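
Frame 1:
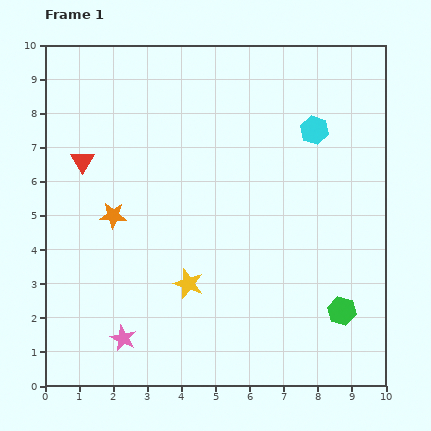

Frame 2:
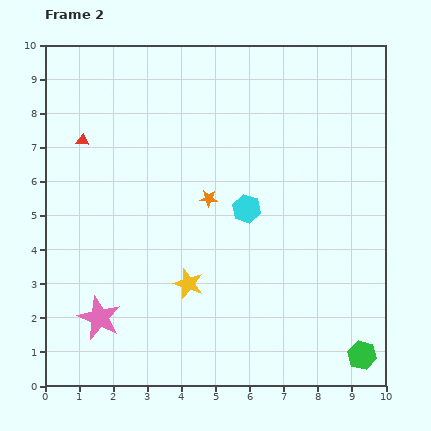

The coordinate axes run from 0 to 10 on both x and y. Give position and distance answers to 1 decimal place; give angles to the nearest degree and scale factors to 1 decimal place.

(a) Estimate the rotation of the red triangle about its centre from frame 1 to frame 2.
54° counter-clockwise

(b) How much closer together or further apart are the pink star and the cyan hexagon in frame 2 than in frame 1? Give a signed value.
-2.9

Distance in frame 1: 8.3. Distance in frame 2: 5.4.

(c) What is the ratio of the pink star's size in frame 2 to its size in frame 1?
1.7×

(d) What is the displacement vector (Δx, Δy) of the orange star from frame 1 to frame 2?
(2.8, 0.5)

The orange star was at (2.0, 5.0) in frame 1 and (4.8, 5.5) in frame 2.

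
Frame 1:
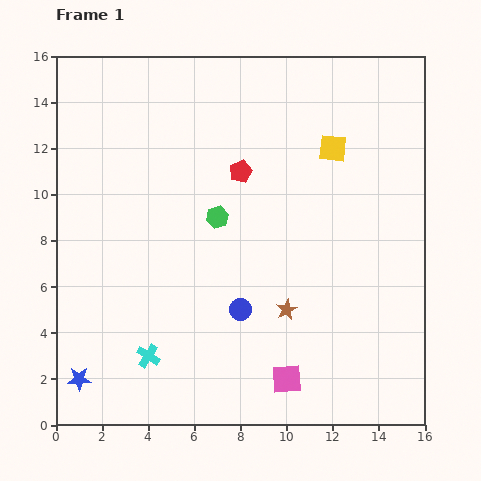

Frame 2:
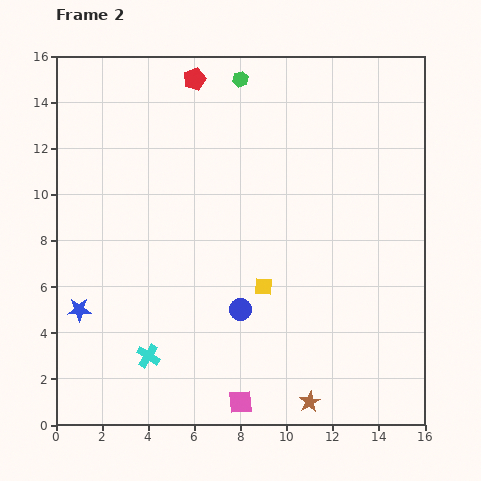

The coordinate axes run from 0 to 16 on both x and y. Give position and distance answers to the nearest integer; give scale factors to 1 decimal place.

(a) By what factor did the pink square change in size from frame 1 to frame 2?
0.8×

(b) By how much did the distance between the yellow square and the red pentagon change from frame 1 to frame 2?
+5

Distance in frame 1: 4. Distance in frame 2: 9.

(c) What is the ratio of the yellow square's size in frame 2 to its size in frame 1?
0.6×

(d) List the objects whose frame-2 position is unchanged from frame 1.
the blue circle, the cyan cross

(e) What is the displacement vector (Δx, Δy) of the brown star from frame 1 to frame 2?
(1, -4)

The brown star was at (10, 5) in frame 1 and (11, 1) in frame 2.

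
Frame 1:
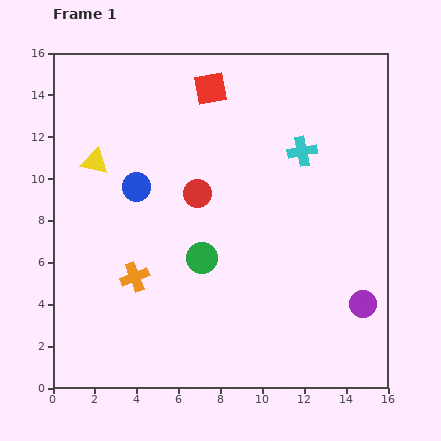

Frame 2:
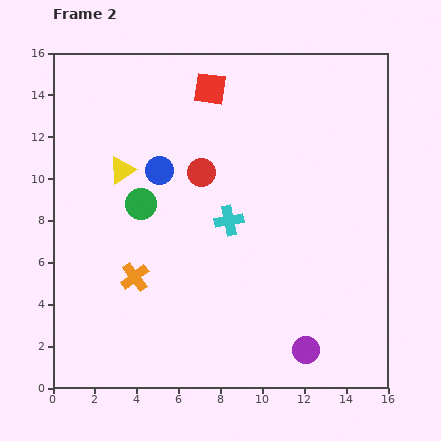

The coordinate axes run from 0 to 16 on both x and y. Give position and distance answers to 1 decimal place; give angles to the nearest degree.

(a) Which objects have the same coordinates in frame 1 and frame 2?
the red square, the orange cross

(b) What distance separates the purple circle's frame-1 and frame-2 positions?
3.5

The purple circle moved from (14.8, 4.0) to (12.1, 1.8), a distance of √(2.7² + 2.2²) ≈ 3.5.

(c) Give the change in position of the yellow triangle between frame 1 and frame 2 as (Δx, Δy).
(1.3, -0.4)

The yellow triangle was at (2.0, 10.8) in frame 1 and (3.3, 10.4) in frame 2.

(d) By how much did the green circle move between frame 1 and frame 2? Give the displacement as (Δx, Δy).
(-2.9, 2.6)

The green circle was at (7.1, 6.2) in frame 1 and (4.2, 8.8) in frame 2.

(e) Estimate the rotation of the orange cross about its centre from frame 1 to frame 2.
16° counter-clockwise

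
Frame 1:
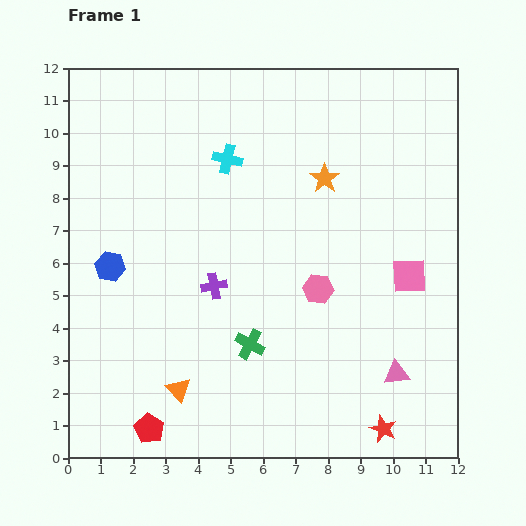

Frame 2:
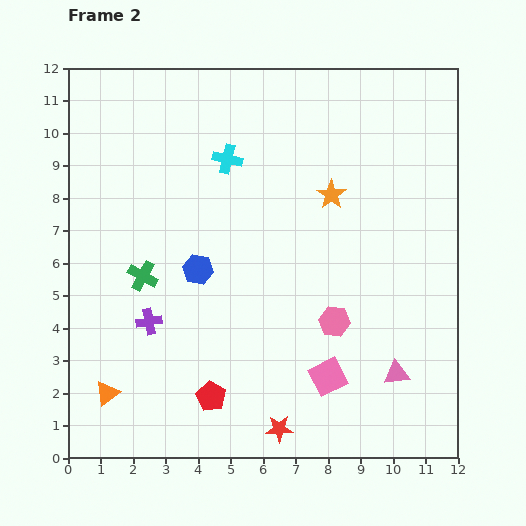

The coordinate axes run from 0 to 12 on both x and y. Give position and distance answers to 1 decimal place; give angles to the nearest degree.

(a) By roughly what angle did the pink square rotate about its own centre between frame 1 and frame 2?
24° counter-clockwise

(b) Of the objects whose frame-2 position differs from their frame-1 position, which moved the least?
the orange star

(moved 0.5)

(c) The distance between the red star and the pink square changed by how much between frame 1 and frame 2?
-2.6

Distance in frame 1: 4.8. Distance in frame 2: 2.2.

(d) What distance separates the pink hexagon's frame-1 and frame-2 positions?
1.1

The pink hexagon moved from (7.7, 5.2) to (8.2, 4.2), a distance of √(0.5² + 1.0²) ≈ 1.1.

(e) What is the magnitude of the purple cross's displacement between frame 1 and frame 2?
2.3

The purple cross moved from (4.5, 5.3) to (2.5, 4.2), a distance of √(2.0² + 1.1²) ≈ 2.3.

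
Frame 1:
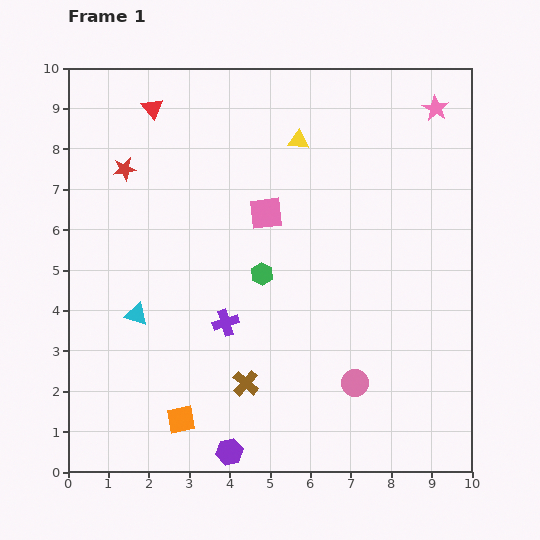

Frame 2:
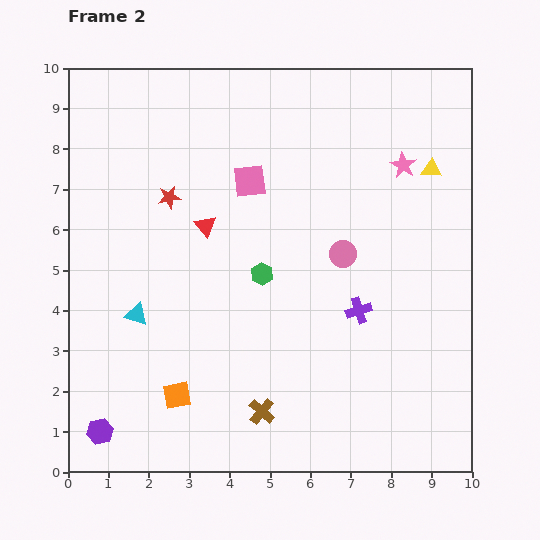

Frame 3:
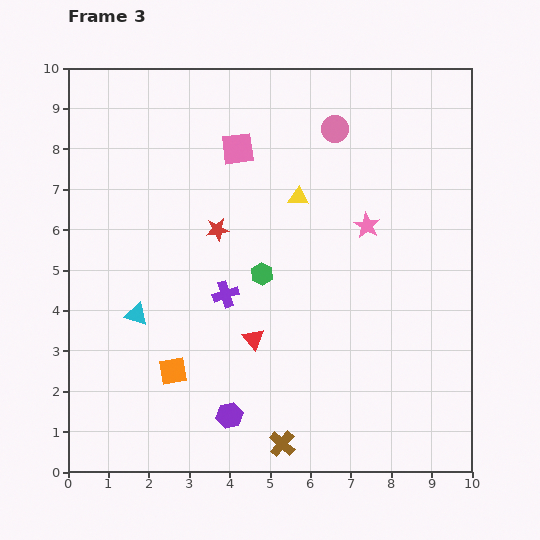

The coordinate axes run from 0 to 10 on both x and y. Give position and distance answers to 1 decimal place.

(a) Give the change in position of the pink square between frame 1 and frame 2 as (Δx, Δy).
(-0.4, 0.8)

The pink square was at (4.9, 6.4) in frame 1 and (4.5, 7.2) in frame 2.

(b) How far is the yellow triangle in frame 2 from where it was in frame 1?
3.4

The yellow triangle moved from (5.7, 8.2) to (9.0, 7.5), a distance of √(3.3² + 0.7²) ≈ 3.4.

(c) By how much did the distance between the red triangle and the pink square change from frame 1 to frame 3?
+0.9

Distance in frame 1: 3.8. Distance in frame 3: 4.7.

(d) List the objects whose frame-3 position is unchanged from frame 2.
the cyan triangle, the green hexagon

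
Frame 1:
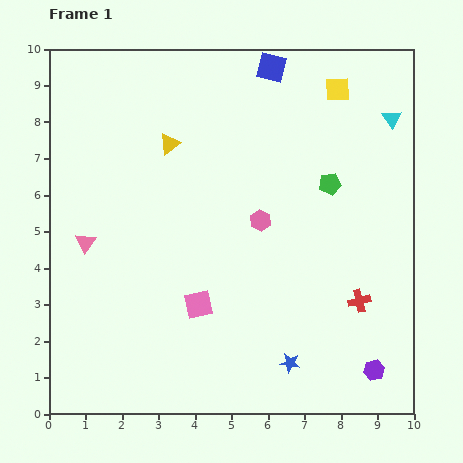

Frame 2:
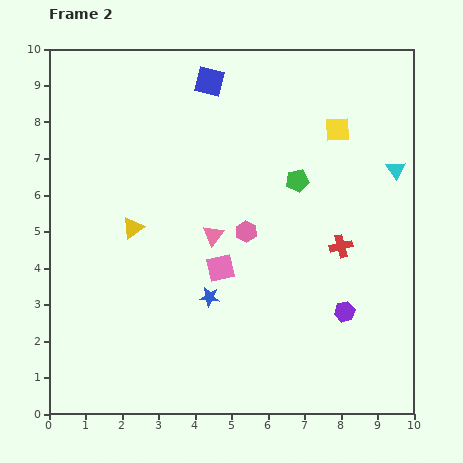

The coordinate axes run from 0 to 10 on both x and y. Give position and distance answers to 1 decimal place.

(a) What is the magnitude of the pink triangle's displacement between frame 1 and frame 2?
3.5

The pink triangle moved from (1.0, 4.7) to (4.5, 4.9), a distance of √(3.5² + 0.2²) ≈ 3.5.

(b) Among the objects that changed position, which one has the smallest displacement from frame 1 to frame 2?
the pink hexagon

(moved 0.5)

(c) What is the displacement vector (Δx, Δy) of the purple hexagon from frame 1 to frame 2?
(-0.8, 1.6)

The purple hexagon was at (8.9, 1.2) in frame 1 and (8.1, 2.8) in frame 2.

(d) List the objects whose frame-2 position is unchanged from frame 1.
none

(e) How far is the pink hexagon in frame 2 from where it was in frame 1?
0.5

The pink hexagon moved from (5.8, 5.3) to (5.4, 5.0), a distance of √(0.4² + 0.3²) ≈ 0.5.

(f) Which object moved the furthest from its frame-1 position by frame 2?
the pink triangle

(moved 3.5; next 2.8)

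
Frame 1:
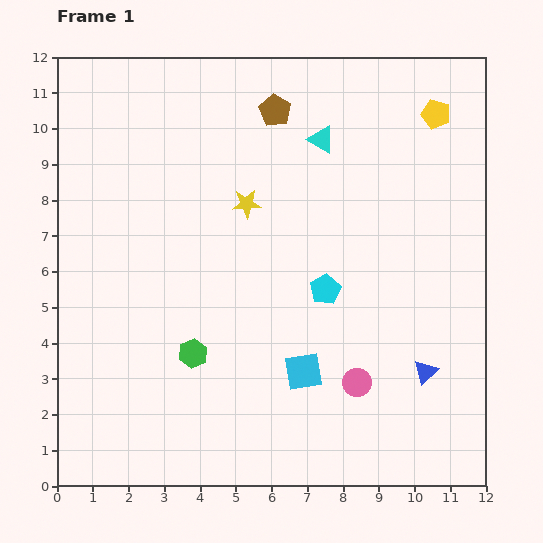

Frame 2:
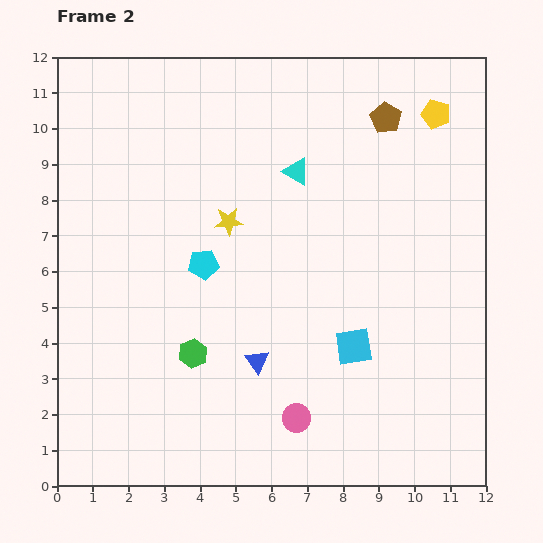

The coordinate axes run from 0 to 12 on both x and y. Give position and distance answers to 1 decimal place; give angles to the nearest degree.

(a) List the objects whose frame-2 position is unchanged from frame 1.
the yellow pentagon, the green hexagon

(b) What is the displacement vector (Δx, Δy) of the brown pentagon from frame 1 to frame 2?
(3.1, -0.2)

The brown pentagon was at (6.1, 10.5) in frame 1 and (9.2, 10.3) in frame 2.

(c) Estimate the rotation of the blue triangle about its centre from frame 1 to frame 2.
24° counter-clockwise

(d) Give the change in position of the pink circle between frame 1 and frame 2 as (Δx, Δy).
(-1.7, -1.0)

The pink circle was at (8.4, 2.9) in frame 1 and (6.7, 1.9) in frame 2.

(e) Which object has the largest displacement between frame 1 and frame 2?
the blue triangle

(moved 4.7; next 3.5)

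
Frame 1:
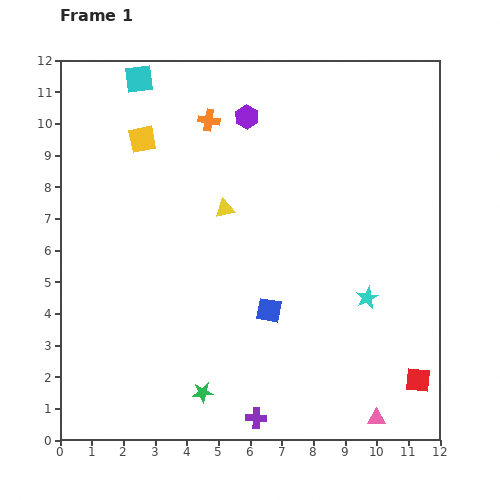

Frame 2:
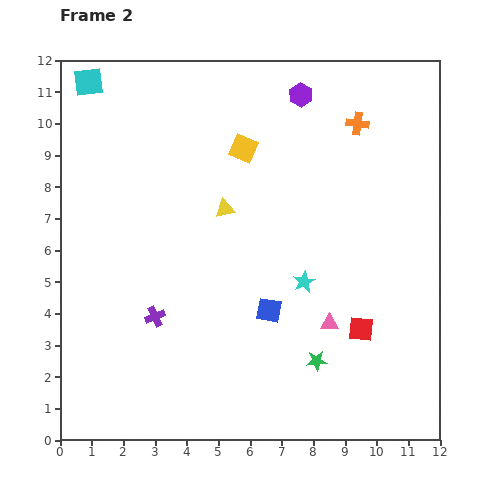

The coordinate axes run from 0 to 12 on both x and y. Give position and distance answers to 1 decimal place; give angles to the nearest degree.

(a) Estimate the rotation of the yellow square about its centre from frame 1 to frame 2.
34° clockwise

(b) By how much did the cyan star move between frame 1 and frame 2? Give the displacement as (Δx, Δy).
(-2.0, 0.5)

The cyan star was at (9.7, 4.5) in frame 1 and (7.7, 5.0) in frame 2.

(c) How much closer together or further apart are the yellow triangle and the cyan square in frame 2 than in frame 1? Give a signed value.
+1.0

Distance in frame 1: 4.9. Distance in frame 2: 5.9.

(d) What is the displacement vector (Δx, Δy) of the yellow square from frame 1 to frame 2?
(3.2, -0.3)

The yellow square was at (2.6, 9.5) in frame 1 and (5.8, 9.2) in frame 2.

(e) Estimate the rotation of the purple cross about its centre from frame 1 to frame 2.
26° counter-clockwise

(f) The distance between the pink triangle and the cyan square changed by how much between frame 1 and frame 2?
-2.4

Distance in frame 1: 13.1. Distance in frame 2: 10.7.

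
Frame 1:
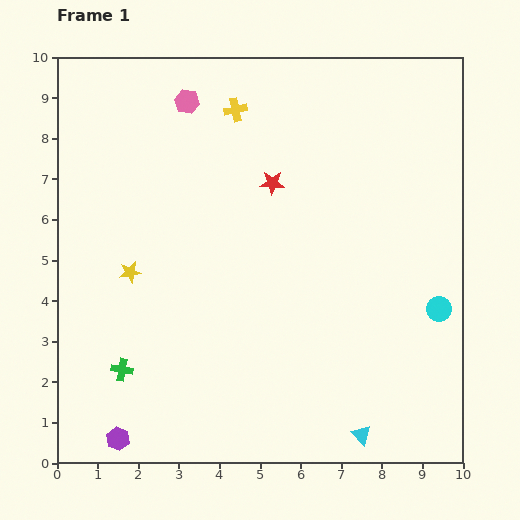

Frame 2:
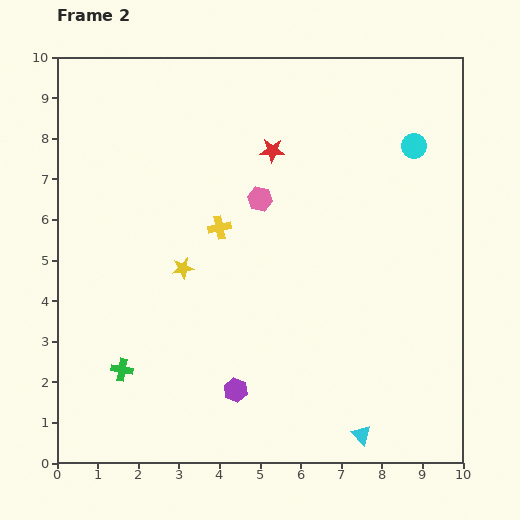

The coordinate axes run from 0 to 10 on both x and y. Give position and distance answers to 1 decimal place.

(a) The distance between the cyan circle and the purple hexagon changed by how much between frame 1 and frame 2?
-1.1

Distance in frame 1: 8.5. Distance in frame 2: 7.4.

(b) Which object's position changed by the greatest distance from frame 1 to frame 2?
the cyan circle

(moved 4.0; next 3.1)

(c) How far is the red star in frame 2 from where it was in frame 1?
0.8

The red star moved from (5.3, 6.9) to (5.3, 7.7), a distance of √(0.0² + 0.8²) ≈ 0.8.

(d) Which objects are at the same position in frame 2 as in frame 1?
the green cross, the cyan triangle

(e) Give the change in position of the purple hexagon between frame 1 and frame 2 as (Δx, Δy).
(2.9, 1.2)

The purple hexagon was at (1.5, 0.6) in frame 1 and (4.4, 1.8) in frame 2.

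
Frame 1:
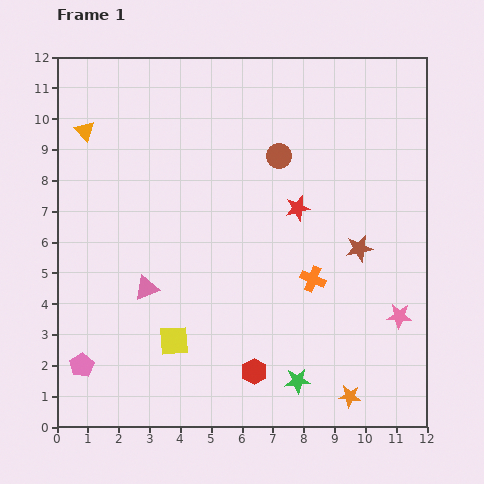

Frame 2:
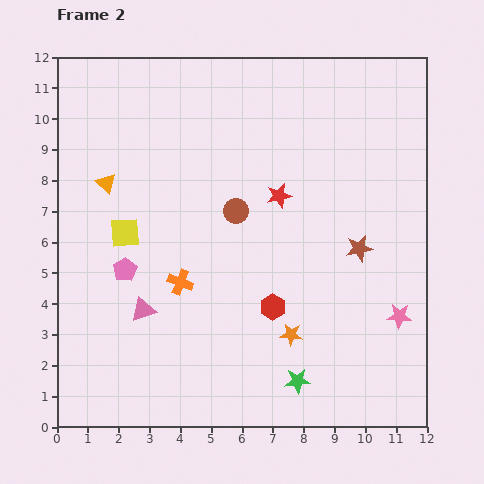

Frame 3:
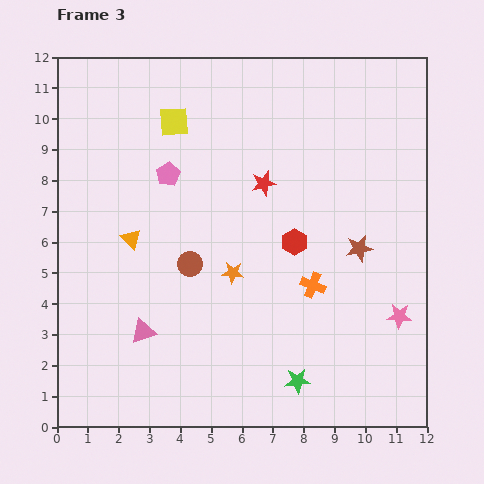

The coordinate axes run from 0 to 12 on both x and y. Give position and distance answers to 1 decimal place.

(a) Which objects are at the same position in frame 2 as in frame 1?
the pink star, the brown star, the green star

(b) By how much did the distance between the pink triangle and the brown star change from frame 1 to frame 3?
+0.5

Distance in frame 1: 7.0. Distance in frame 3: 7.5.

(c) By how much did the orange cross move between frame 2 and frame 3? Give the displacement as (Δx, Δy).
(4.3, -0.1)

The orange cross was at (4.0, 4.7) in frame 2 and (8.3, 4.6) in frame 3.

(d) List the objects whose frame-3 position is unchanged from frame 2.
the pink star, the brown star, the green star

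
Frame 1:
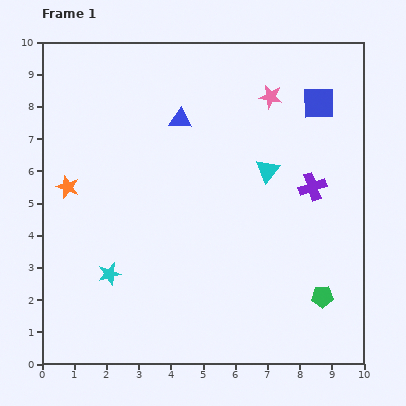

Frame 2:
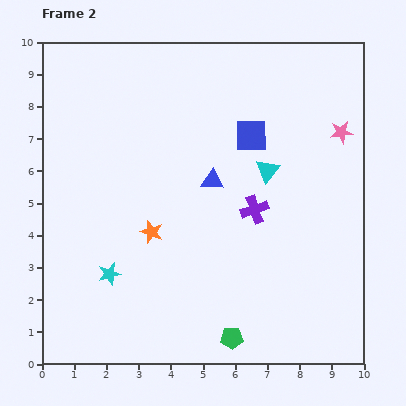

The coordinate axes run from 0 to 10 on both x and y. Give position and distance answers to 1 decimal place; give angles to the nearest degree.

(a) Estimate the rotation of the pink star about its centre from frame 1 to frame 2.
17° counter-clockwise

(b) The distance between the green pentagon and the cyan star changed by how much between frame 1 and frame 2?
-2.3

Distance in frame 1: 6.6. Distance in frame 2: 4.3.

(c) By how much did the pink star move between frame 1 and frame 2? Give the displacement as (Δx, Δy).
(2.2, -1.1)

The pink star was at (7.1, 8.3) in frame 1 and (9.3, 7.2) in frame 2.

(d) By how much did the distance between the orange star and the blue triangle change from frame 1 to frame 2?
-1.6

Distance in frame 1: 4.1. Distance in frame 2: 2.5.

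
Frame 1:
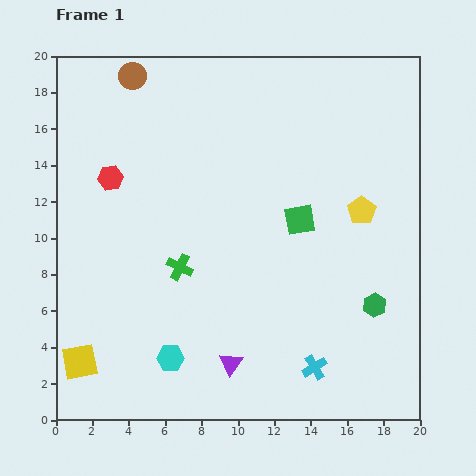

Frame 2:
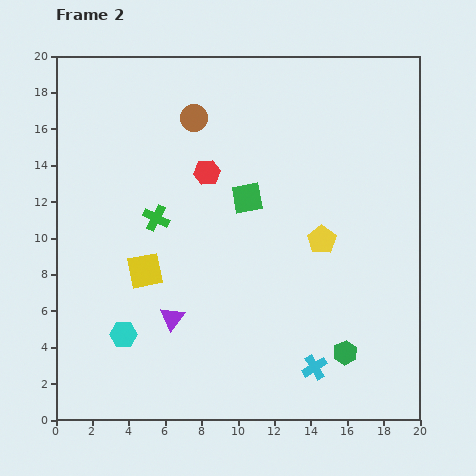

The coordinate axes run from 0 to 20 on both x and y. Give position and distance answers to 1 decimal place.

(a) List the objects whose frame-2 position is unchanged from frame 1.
the cyan cross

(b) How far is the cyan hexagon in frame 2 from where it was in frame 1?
2.9

The cyan hexagon moved from (6.3, 3.4) to (3.7, 4.7), a distance of √(2.6² + 1.3²) ≈ 2.9.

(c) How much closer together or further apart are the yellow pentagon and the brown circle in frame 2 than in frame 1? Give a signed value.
-4.9

Distance in frame 1: 14.6. Distance in frame 2: 9.7.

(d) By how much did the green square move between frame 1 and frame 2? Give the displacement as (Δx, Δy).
(-2.9, 1.2)

The green square was at (13.4, 11.0) in frame 1 and (10.5, 12.2) in frame 2.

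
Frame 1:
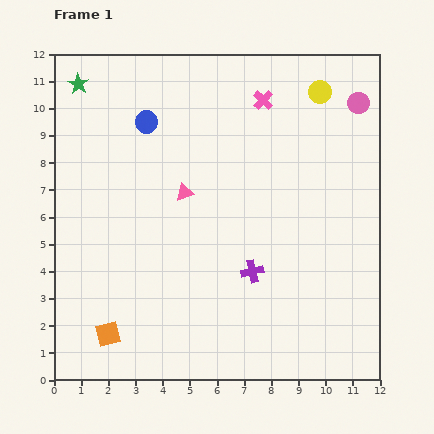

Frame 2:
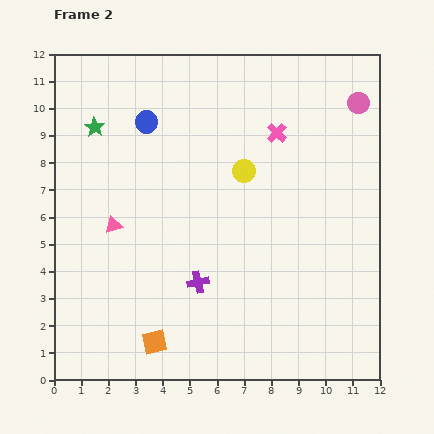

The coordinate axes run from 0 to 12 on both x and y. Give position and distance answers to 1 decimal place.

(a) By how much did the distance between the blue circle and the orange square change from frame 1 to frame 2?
+0.2

Distance in frame 1: 7.9. Distance in frame 2: 8.1.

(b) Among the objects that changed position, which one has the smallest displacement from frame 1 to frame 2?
the pink cross

(moved 1.3)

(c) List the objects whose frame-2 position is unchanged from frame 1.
the blue circle, the pink circle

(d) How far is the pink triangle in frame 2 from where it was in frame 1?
2.9

The pink triangle moved from (4.8, 6.9) to (2.2, 5.7), a distance of √(2.6² + 1.2²) ≈ 2.9.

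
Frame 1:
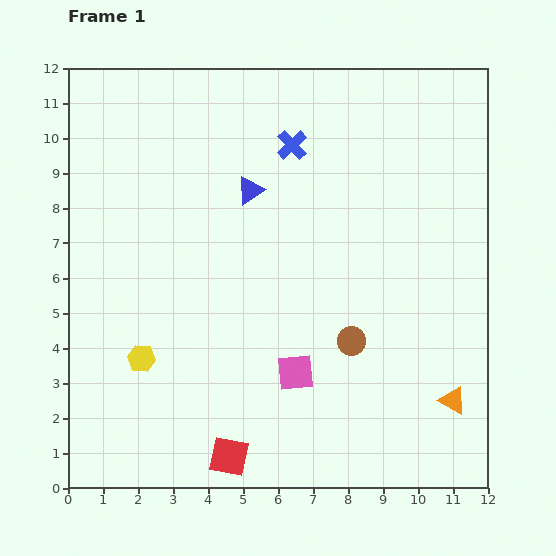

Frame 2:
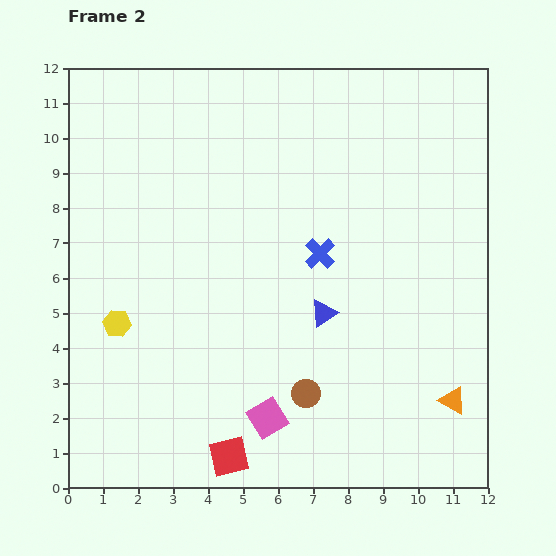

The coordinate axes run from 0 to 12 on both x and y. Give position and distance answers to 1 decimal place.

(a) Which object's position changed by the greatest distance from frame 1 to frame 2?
the blue triangle

(moved 4.1; next 3.2)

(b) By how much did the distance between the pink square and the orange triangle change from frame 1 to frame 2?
+0.7

Distance in frame 1: 4.6. Distance in frame 2: 5.3.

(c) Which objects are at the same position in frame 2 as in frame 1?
the orange triangle, the red square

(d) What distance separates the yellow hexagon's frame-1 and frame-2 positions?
1.2

The yellow hexagon moved from (2.1, 3.7) to (1.4, 4.7), a distance of √(0.7² + 1.0²) ≈ 1.2.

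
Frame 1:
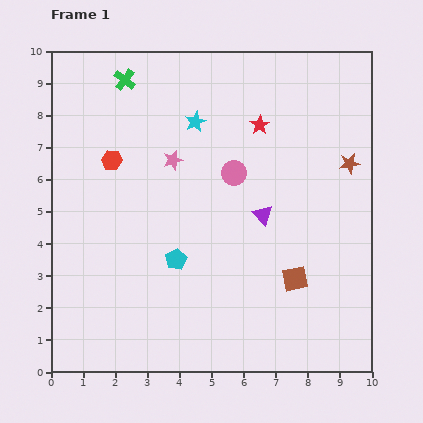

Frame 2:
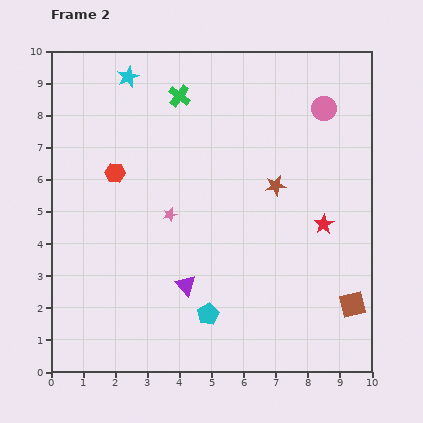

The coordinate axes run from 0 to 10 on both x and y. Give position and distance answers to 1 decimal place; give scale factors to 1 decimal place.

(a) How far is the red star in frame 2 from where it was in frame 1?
3.7

The red star moved from (6.5, 7.7) to (8.5, 4.6), a distance of √(2.0² + 3.1²) ≈ 3.7.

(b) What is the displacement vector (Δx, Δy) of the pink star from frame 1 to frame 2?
(-0.1, -1.7)

The pink star was at (3.8, 6.6) in frame 1 and (3.7, 4.9) in frame 2.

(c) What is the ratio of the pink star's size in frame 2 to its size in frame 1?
0.7×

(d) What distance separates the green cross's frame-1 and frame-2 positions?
1.8

The green cross moved from (2.3, 9.1) to (4.0, 8.6), a distance of √(1.7² + 0.5²) ≈ 1.8.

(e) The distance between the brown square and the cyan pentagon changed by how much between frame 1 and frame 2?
+0.8

Distance in frame 1: 3.7. Distance in frame 2: 4.5.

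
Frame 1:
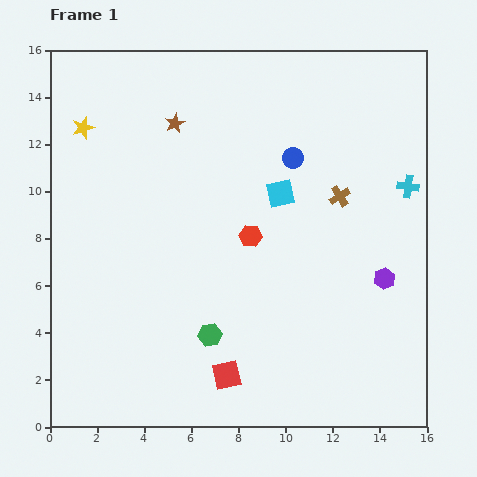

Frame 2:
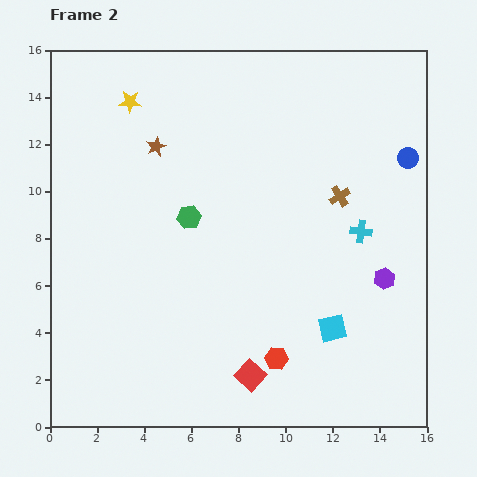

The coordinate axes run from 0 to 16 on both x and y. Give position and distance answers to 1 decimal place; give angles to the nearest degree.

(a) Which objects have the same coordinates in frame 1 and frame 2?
the brown cross, the purple hexagon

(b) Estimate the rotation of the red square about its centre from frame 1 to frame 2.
35° counter-clockwise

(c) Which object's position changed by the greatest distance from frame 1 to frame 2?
the cyan square

(moved 6.1; next 5.3)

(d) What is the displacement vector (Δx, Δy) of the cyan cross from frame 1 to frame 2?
(-2.0, -1.9)

The cyan cross was at (15.2, 10.2) in frame 1 and (13.2, 8.3) in frame 2.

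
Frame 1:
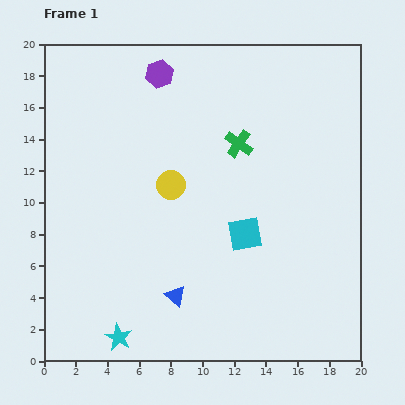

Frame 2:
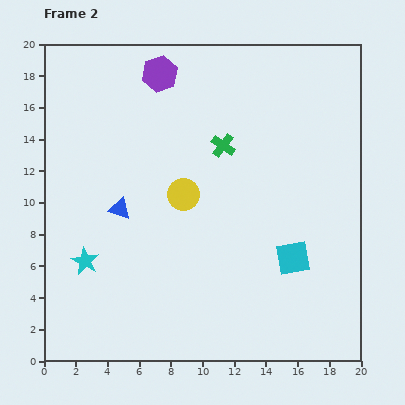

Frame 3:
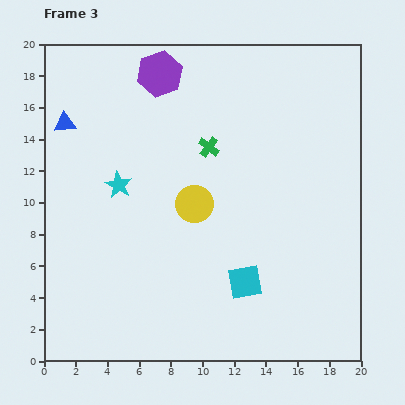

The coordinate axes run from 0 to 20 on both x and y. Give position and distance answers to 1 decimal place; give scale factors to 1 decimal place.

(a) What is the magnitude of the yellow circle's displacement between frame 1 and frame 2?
1.0

The yellow circle moved from (8.0, 11.1) to (8.8, 10.5), a distance of √(0.8² + 0.6²) ≈ 1.0.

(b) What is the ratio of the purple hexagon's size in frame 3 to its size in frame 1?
1.6×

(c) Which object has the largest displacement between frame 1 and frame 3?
the blue triangle

(moved 13.0; next 9.6)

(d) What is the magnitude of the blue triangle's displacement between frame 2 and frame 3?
6.4

The blue triangle moved from (4.8, 9.6) to (1.3, 15.0), a distance of √(3.5² + 5.4²) ≈ 6.4.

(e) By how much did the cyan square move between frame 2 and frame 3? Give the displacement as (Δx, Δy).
(-3.0, -1.5)

The cyan square was at (15.7, 6.5) in frame 2 and (12.7, 5.0) in frame 3.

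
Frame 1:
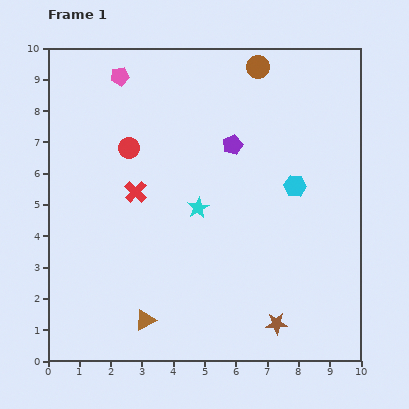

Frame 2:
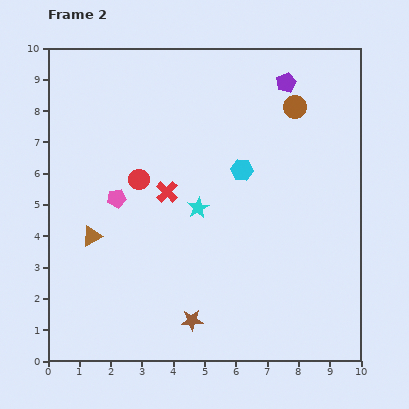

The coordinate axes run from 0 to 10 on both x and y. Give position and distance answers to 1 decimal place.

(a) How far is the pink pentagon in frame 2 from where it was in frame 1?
3.9

The pink pentagon moved from (2.3, 9.1) to (2.2, 5.2), a distance of √(0.1² + 3.9²) ≈ 3.9.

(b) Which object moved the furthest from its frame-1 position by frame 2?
the pink pentagon

(moved 3.9; next 3.2)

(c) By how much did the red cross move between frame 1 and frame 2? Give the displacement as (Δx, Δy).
(1.0, 0.0)

The red cross was at (2.8, 5.4) in frame 1 and (3.8, 5.4) in frame 2.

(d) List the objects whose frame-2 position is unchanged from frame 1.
the cyan star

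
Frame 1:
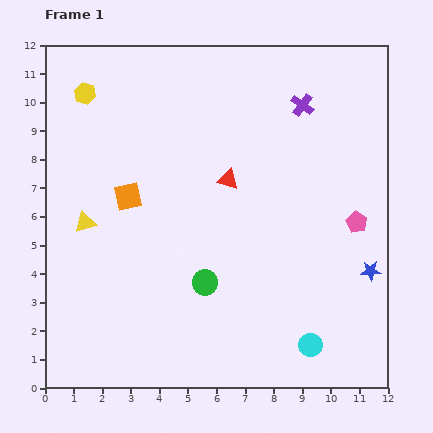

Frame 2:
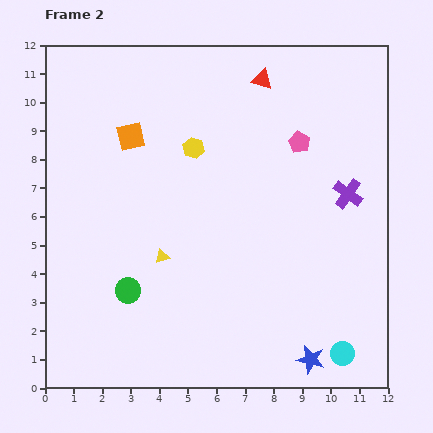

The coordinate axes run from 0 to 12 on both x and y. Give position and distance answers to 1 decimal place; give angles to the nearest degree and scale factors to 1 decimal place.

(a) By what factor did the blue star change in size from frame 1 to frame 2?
1.4×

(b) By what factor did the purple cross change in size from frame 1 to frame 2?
1.3×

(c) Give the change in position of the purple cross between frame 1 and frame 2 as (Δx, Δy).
(1.6, -3.1)

The purple cross was at (9.0, 9.9) in frame 1 and (10.6, 6.8) in frame 2.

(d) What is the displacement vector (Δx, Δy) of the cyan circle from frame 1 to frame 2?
(1.1, -0.3)

The cyan circle was at (9.3, 1.5) in frame 1 and (10.4, 1.2) in frame 2.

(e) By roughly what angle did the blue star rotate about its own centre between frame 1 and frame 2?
16° clockwise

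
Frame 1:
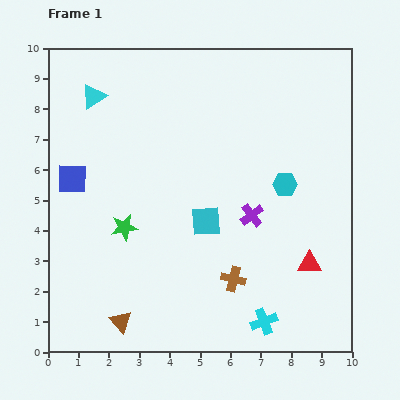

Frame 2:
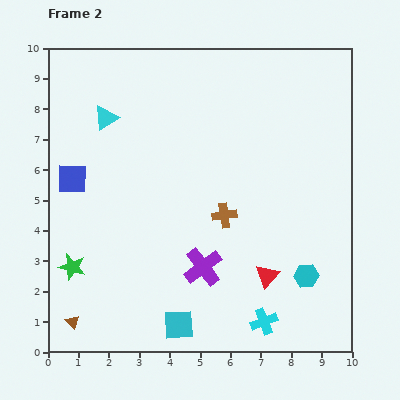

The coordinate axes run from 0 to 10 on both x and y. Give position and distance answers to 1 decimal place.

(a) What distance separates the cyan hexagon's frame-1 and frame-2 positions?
3.1

The cyan hexagon moved from (7.8, 5.5) to (8.5, 2.5), a distance of √(0.7² + 3.0²) ≈ 3.1.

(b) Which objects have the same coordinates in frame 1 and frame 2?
the cyan cross, the blue square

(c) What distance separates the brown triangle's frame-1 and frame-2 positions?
1.6

The brown triangle moved from (2.4, 1.0) to (0.8, 1.0), a distance of √(1.6² + 0.0²) ≈ 1.6.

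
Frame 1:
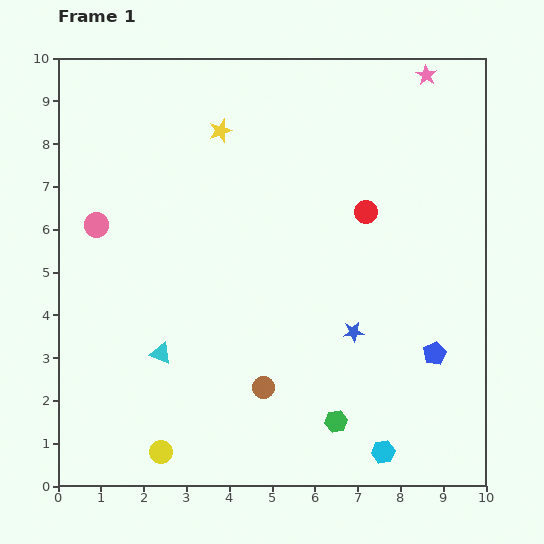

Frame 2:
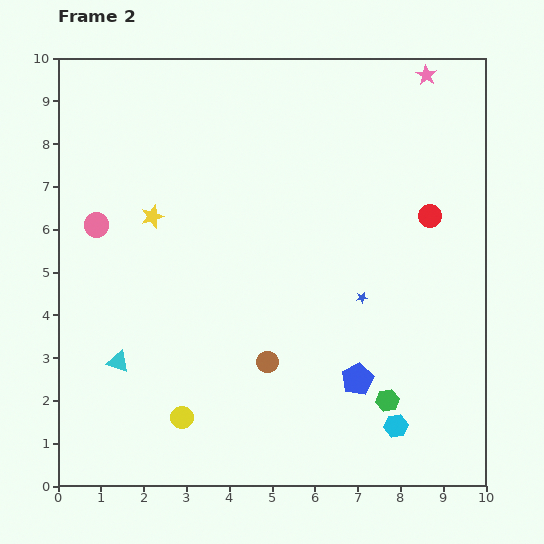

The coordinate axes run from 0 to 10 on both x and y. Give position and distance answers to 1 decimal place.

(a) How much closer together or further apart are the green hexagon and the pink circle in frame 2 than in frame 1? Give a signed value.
+0.7

Distance in frame 1: 7.2. Distance in frame 2: 7.9.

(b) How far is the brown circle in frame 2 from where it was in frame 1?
0.6

The brown circle moved from (4.8, 2.3) to (4.9, 2.9), a distance of √(0.1² + 0.6²) ≈ 0.6.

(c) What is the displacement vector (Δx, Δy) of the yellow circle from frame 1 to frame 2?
(0.5, 0.8)

The yellow circle was at (2.4, 0.8) in frame 1 and (2.9, 1.6) in frame 2.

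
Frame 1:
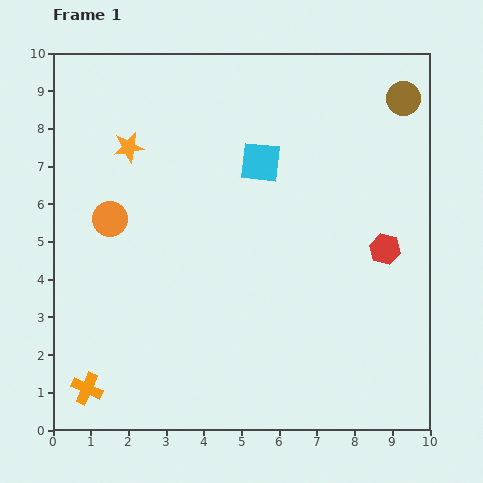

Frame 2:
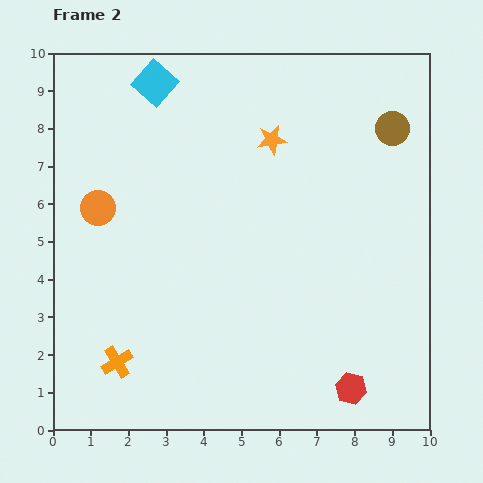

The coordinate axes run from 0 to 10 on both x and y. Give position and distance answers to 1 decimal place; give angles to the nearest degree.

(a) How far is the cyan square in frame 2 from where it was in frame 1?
3.5

The cyan square moved from (5.5, 7.1) to (2.7, 9.2), a distance of √(2.8² + 2.1²) ≈ 3.5.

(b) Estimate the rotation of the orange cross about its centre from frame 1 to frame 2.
35° clockwise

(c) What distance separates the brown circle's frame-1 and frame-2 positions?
0.9

The brown circle moved from (9.3, 8.8) to (9.0, 8.0), a distance of √(0.3² + 0.8²) ≈ 0.9.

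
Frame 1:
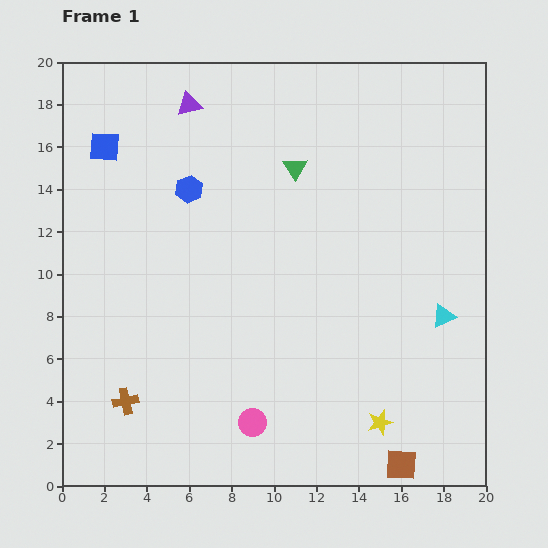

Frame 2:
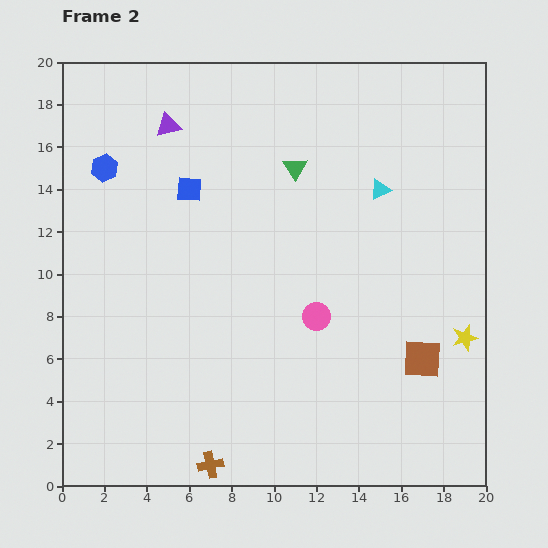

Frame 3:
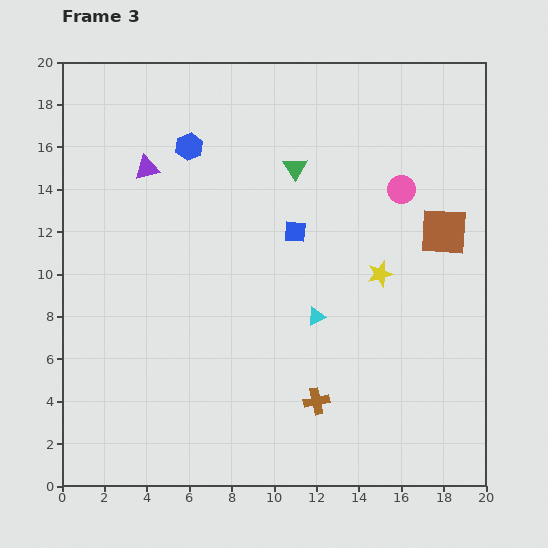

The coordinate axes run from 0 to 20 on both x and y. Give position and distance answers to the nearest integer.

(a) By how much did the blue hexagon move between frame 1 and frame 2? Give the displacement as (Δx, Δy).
(-4, 1)

The blue hexagon was at (6, 14) in frame 1 and (2, 15) in frame 2.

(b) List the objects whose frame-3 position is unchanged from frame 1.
the green triangle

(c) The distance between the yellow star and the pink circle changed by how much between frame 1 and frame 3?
-2

Distance in frame 1: 6. Distance in frame 3: 4.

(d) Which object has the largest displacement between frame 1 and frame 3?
the pink circle

(moved 13; next 11)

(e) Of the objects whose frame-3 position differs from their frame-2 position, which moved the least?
the purple triangle

(moved 2)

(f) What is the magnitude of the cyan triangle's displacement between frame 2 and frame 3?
7

The cyan triangle moved from (15, 14) to (12, 8), a distance of √(3² + 6²) ≈ 7.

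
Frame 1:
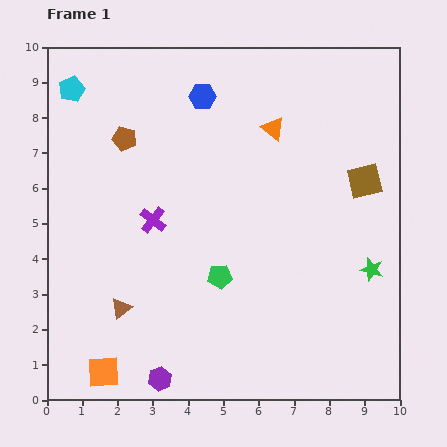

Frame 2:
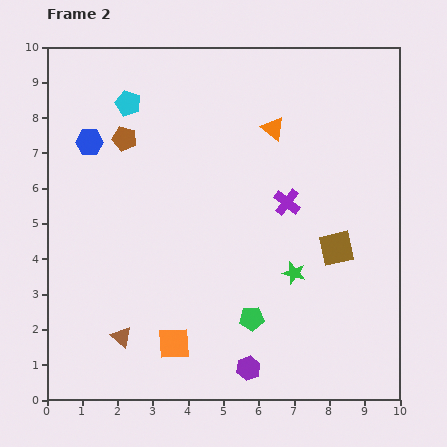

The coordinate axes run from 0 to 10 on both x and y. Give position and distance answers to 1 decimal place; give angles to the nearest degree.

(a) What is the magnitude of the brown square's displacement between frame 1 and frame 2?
2.1

The brown square moved from (9.0, 6.2) to (8.2, 4.3), a distance of √(0.8² + 1.9²) ≈ 2.1.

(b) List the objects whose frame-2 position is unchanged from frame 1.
the orange triangle, the brown pentagon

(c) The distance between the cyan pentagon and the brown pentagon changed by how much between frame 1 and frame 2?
-1.1

Distance in frame 1: 2.1. Distance in frame 2: 1.0.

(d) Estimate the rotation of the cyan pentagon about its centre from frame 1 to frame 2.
28° counter-clockwise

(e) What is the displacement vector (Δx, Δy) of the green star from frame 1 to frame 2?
(-2.2, -0.1)

The green star was at (9.2, 3.7) in frame 1 and (7.0, 3.6) in frame 2.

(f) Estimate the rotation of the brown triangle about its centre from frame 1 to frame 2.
42° counter-clockwise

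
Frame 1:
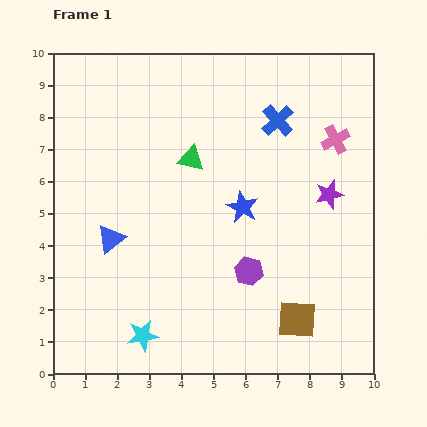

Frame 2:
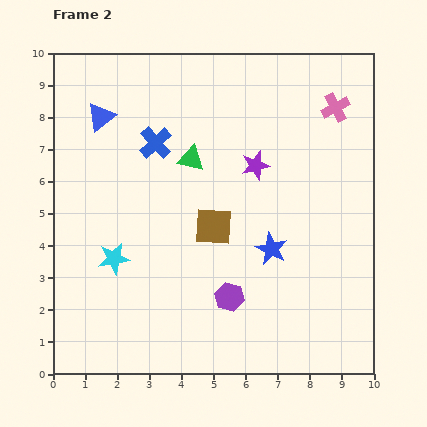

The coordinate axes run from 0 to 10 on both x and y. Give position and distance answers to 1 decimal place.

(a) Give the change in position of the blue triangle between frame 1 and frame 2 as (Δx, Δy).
(-0.3, 3.8)

The blue triangle was at (1.8, 4.2) in frame 1 and (1.5, 8.0) in frame 2.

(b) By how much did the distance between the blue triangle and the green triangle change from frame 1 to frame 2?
-0.4

Distance in frame 1: 3.5. Distance in frame 2: 3.1.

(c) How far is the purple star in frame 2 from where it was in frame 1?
2.5

The purple star moved from (8.6, 5.6) to (6.3, 6.5), a distance of √(2.3² + 0.9²) ≈ 2.5.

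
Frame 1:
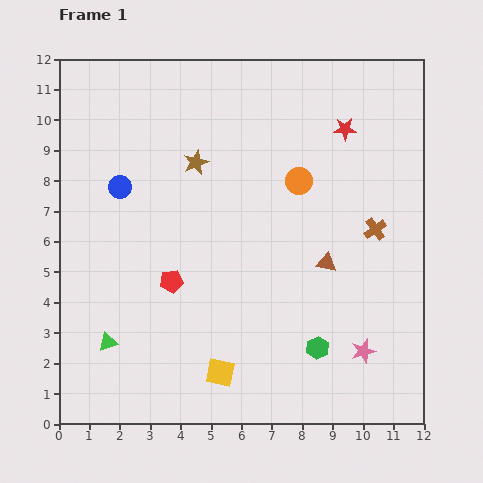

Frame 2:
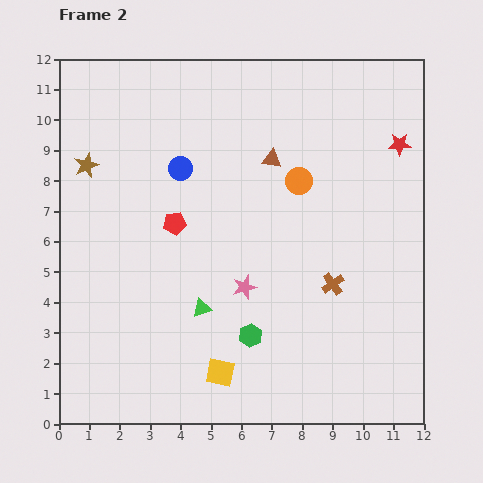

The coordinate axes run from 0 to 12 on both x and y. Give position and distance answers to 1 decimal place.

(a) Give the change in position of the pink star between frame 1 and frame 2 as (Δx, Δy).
(-3.9, 2.1)

The pink star was at (10.0, 2.4) in frame 1 and (6.1, 4.5) in frame 2.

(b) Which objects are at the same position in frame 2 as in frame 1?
the yellow square, the orange circle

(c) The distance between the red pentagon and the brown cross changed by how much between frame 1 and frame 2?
-1.3

Distance in frame 1: 6.9. Distance in frame 2: 5.6.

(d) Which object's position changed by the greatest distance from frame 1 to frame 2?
the pink star

(moved 4.4; next 3.8)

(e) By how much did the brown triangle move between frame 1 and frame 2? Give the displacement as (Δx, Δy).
(-1.8, 3.4)

The brown triangle was at (8.8, 5.3) in frame 1 and (7.0, 8.7) in frame 2.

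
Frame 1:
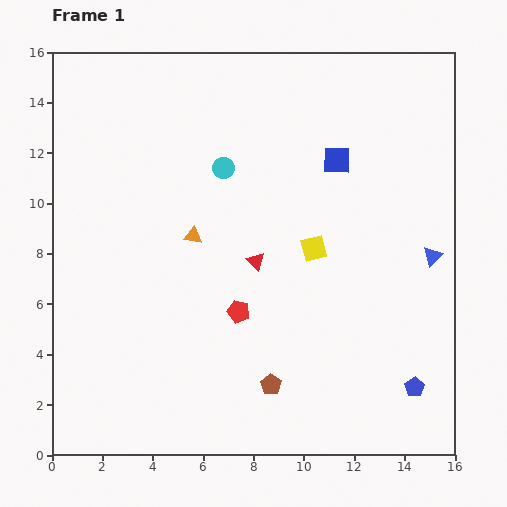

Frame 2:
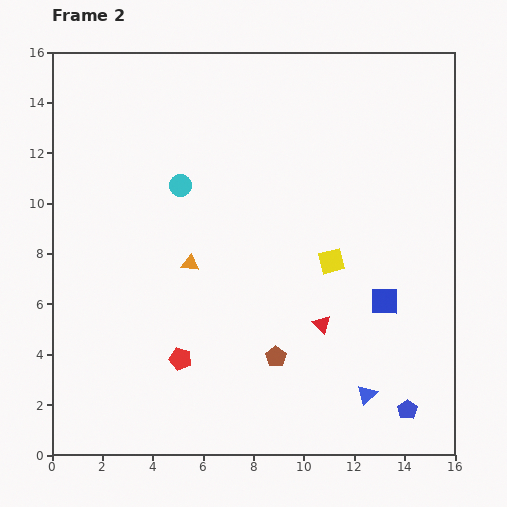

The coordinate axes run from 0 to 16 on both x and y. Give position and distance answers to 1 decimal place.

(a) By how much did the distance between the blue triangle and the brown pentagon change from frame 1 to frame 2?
-4.3

Distance in frame 1: 8.2. Distance in frame 2: 3.9.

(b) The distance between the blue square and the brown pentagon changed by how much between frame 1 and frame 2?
-4.5

Distance in frame 1: 9.3. Distance in frame 2: 4.8.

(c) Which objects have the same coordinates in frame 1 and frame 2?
none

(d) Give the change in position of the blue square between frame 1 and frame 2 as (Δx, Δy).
(1.9, -5.6)

The blue square was at (11.3, 11.7) in frame 1 and (13.2, 6.1) in frame 2.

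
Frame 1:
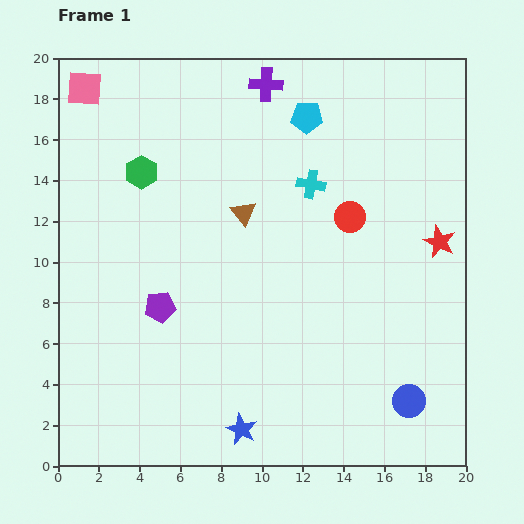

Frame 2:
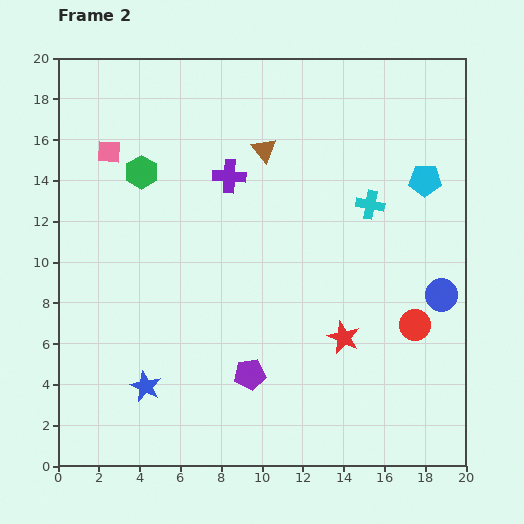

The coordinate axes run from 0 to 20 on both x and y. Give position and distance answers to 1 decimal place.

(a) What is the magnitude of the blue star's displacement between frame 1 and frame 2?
5.1

The blue star moved from (9.0, 1.8) to (4.3, 3.9), a distance of √(4.7² + 2.1²) ≈ 5.1.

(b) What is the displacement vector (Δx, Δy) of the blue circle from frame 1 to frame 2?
(1.6, 5.2)

The blue circle was at (17.2, 3.2) in frame 1 and (18.8, 8.4) in frame 2.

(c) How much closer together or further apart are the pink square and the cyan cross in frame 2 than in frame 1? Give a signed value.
+1.0

Distance in frame 1: 12.1. Distance in frame 2: 13.1.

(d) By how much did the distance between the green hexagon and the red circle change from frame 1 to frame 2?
+5.0

Distance in frame 1: 10.4. Distance in frame 2: 15.4.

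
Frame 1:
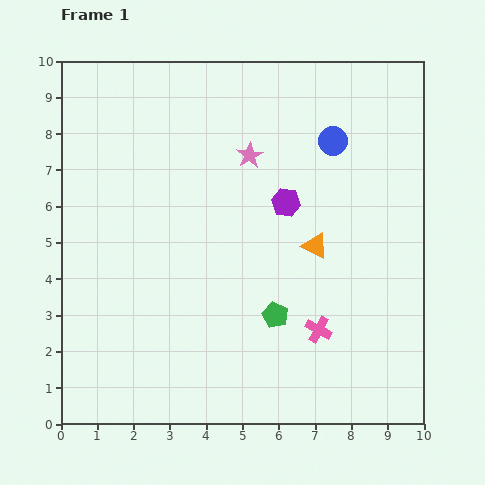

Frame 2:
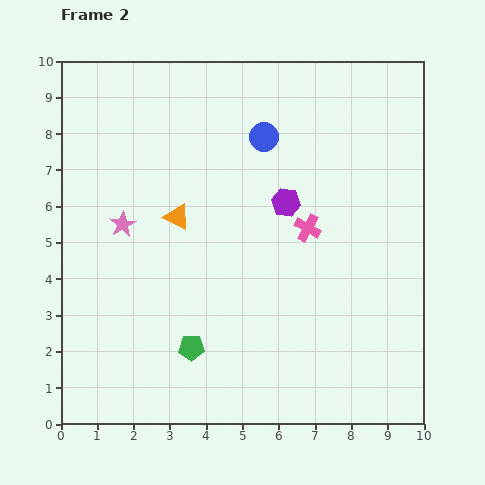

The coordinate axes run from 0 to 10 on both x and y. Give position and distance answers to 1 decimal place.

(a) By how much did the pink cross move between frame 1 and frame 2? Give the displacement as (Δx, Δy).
(-0.3, 2.8)

The pink cross was at (7.1, 2.6) in frame 1 and (6.8, 5.4) in frame 2.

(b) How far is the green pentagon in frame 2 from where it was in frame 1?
2.5

The green pentagon moved from (5.9, 3.0) to (3.6, 2.1), a distance of √(2.3² + 0.9²) ≈ 2.5.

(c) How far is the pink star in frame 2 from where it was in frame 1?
4.0

The pink star moved from (5.2, 7.4) to (1.7, 5.5), a distance of √(3.5² + 1.9²) ≈ 4.0.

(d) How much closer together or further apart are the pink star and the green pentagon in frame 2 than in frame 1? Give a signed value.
-0.6

Distance in frame 1: 4.5. Distance in frame 2: 3.9.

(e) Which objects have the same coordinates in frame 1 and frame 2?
the purple hexagon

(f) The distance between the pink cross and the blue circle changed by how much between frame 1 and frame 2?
-2.4

Distance in frame 1: 5.2. Distance in frame 2: 2.8.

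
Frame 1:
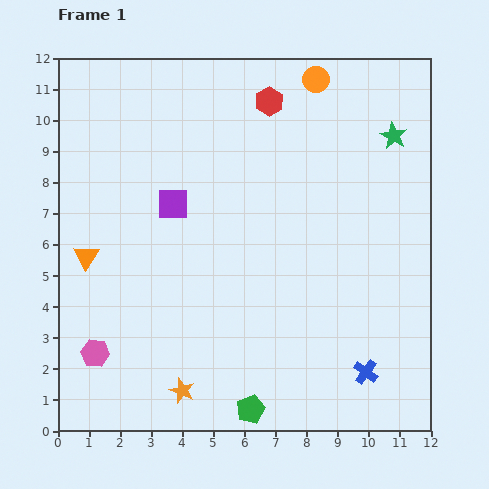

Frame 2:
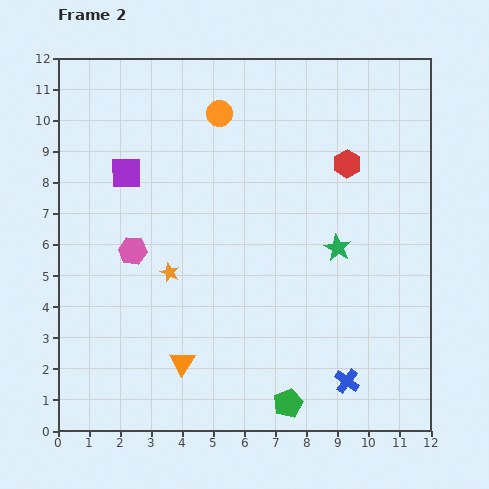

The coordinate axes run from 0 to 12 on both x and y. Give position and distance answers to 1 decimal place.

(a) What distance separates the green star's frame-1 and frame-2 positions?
4.0

The green star moved from (10.8, 9.5) to (9.0, 5.9), a distance of √(1.8² + 3.6²) ≈ 4.0.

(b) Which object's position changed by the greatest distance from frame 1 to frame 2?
the orange triangle

(moved 4.6; next 4.0)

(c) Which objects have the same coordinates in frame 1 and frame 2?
none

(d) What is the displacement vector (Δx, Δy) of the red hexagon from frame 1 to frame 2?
(2.5, -2.0)

The red hexagon was at (6.8, 10.6) in frame 1 and (9.3, 8.6) in frame 2.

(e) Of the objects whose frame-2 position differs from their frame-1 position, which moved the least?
the blue cross

(moved 0.7)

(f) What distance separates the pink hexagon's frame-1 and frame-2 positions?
3.5

The pink hexagon moved from (1.2, 2.5) to (2.4, 5.8), a distance of √(1.2² + 3.3²) ≈ 3.5.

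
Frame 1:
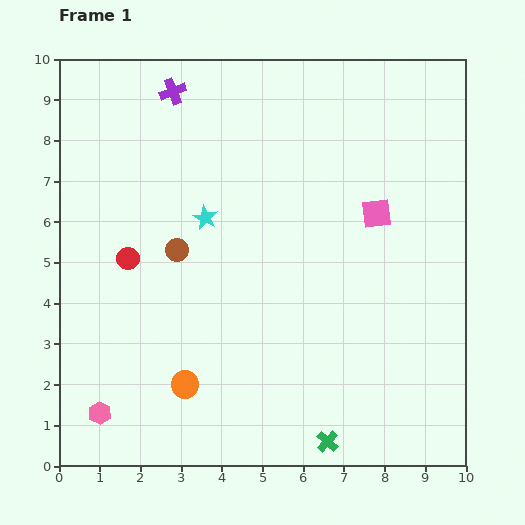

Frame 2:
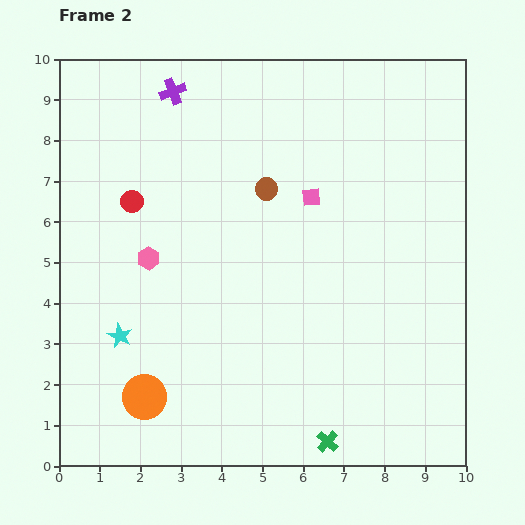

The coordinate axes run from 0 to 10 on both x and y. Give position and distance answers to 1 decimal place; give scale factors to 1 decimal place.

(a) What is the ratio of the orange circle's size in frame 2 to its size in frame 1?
1.6×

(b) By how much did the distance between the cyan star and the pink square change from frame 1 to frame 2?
+1.6

Distance in frame 1: 4.2. Distance in frame 2: 5.8.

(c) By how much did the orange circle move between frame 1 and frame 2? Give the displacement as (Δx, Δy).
(-1.0, -0.3)

The orange circle was at (3.1, 2.0) in frame 1 and (2.1, 1.7) in frame 2.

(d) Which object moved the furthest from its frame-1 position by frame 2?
the pink hexagon

(moved 4.0; next 3.6)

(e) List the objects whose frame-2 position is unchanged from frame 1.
the purple cross, the green cross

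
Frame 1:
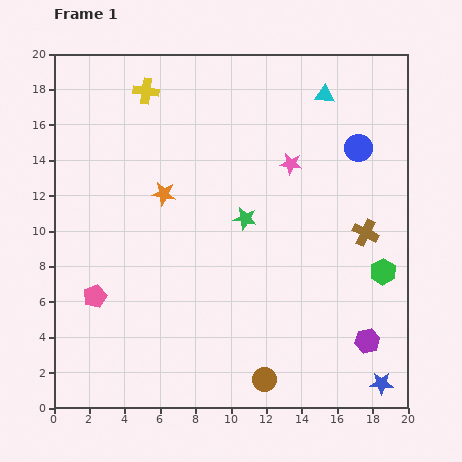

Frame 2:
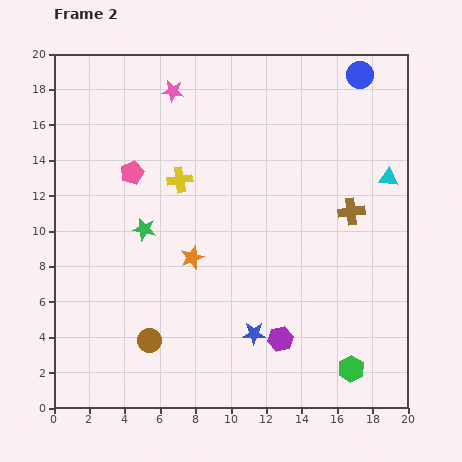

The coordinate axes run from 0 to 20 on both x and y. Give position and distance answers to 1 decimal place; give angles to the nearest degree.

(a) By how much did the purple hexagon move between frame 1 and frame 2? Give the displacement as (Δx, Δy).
(-4.9, 0.1)

The purple hexagon was at (17.7, 3.8) in frame 1 and (12.8, 3.9) in frame 2.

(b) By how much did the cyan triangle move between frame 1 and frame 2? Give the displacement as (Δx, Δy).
(3.6, -4.7)

The cyan triangle was at (15.3, 17.7) in frame 1 and (18.9, 13.0) in frame 2.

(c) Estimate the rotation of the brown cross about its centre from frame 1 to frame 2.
33° counter-clockwise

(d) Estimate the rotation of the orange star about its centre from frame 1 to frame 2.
29° counter-clockwise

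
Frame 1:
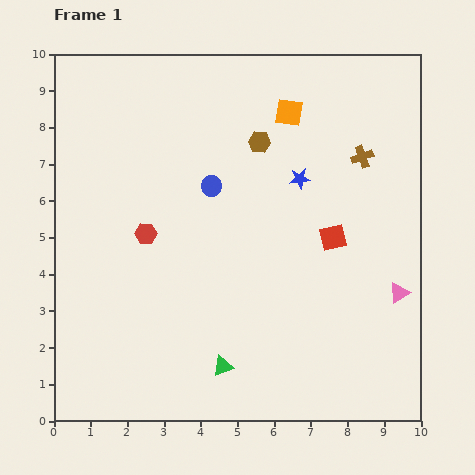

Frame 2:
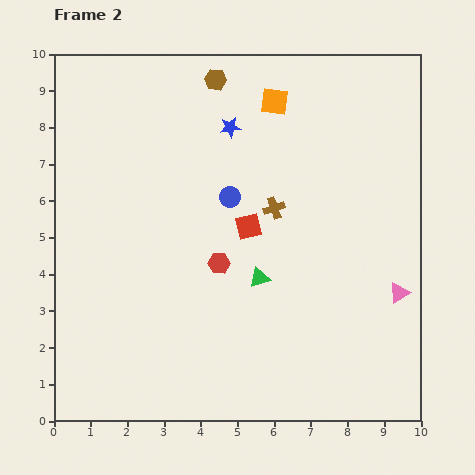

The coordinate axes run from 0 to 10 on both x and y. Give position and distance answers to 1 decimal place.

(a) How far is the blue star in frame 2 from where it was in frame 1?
2.4

The blue star moved from (6.7, 6.6) to (4.8, 8.0), a distance of √(1.9² + 1.4²) ≈ 2.4.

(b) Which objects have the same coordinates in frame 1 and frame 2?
the pink triangle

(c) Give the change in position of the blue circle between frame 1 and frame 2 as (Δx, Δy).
(0.5, -0.3)

The blue circle was at (4.3, 6.4) in frame 1 and (4.8, 6.1) in frame 2.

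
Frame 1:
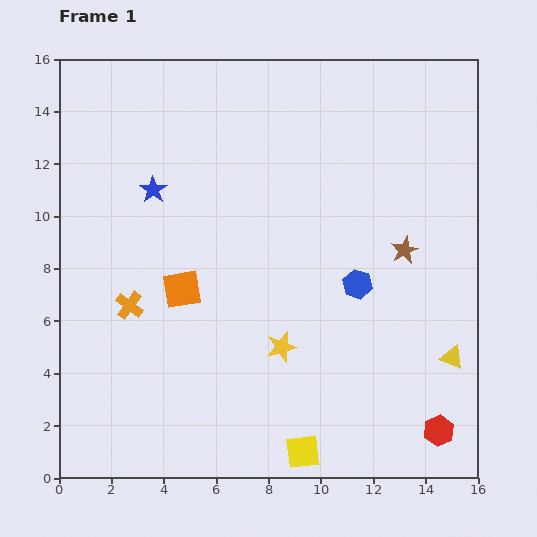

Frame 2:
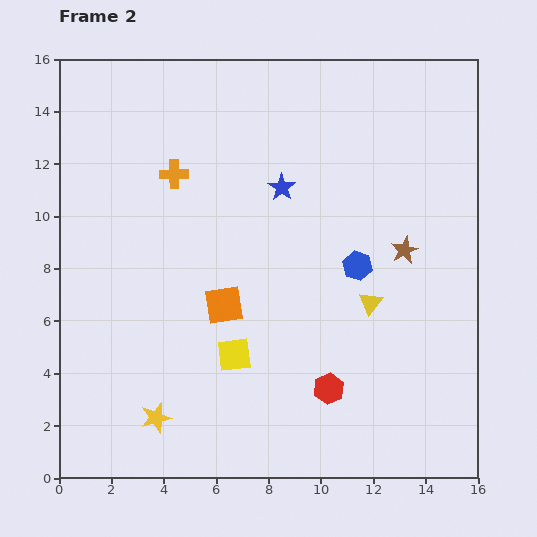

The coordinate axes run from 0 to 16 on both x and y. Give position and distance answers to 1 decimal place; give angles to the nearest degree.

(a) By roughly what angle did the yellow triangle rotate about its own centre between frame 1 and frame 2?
45° clockwise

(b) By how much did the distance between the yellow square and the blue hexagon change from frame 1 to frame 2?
-0.9

Distance in frame 1: 6.7. Distance in frame 2: 5.8.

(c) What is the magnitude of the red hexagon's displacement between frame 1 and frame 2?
4.5

The red hexagon moved from (14.5, 1.8) to (10.3, 3.4), a distance of √(4.2² + 1.6²) ≈ 4.5.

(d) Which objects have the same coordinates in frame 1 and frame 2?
the brown star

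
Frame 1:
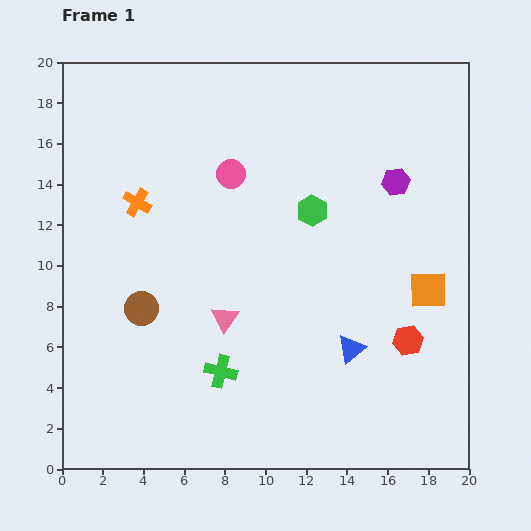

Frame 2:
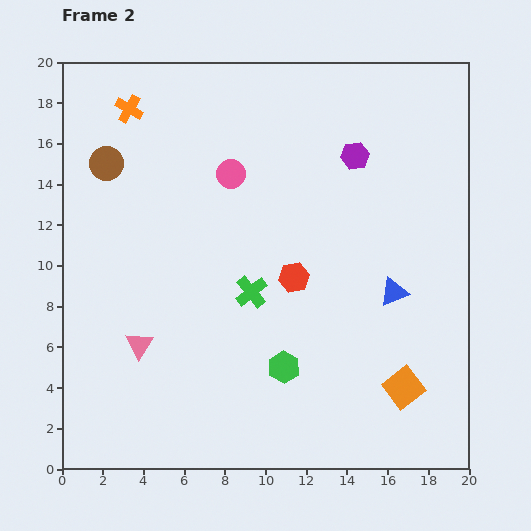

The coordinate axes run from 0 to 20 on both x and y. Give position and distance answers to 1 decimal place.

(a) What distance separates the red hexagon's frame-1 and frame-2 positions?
6.4

The red hexagon moved from (17.0, 6.3) to (11.4, 9.4), a distance of √(5.6² + 3.1²) ≈ 6.4.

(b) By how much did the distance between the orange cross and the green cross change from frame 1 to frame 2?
+1.5

Distance in frame 1: 9.3. Distance in frame 2: 10.8.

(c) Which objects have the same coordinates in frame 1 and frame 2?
the pink circle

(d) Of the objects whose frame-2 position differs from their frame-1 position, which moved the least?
the purple hexagon

(moved 2.4)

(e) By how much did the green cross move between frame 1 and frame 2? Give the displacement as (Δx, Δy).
(1.5, 3.9)

The green cross was at (7.8, 4.8) in frame 1 and (9.3, 8.7) in frame 2.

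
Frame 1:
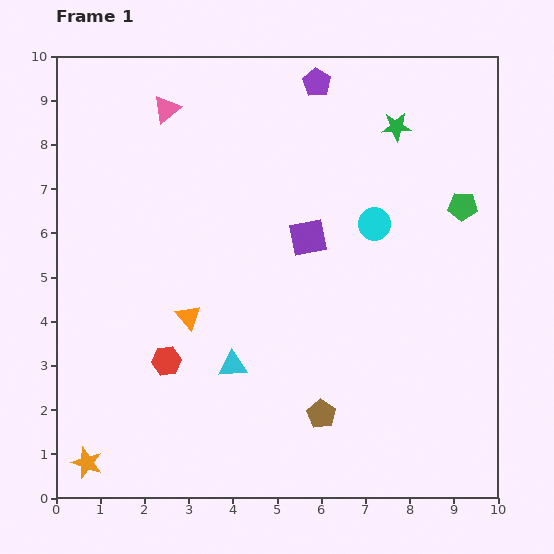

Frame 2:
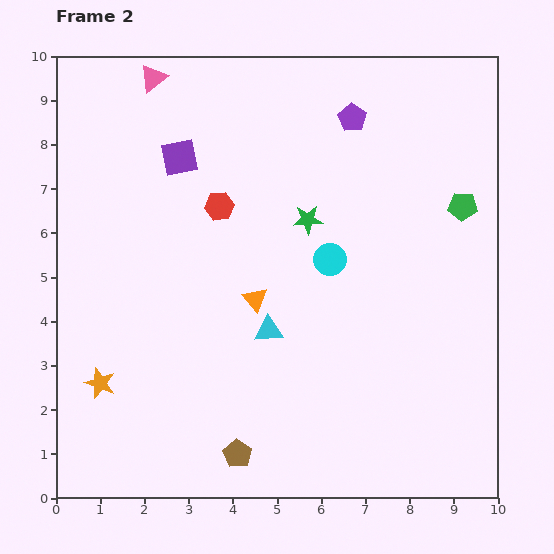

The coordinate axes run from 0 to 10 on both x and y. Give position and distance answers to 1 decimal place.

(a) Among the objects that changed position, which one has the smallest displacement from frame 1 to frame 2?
the pink triangle

(moved 0.8)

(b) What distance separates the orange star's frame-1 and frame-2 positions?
1.8

The orange star moved from (0.7, 0.8) to (1.0, 2.6), a distance of √(0.3² + 1.8²) ≈ 1.8.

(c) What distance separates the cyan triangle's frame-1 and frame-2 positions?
1.1

The cyan triangle moved from (4.0, 3.0) to (4.8, 3.8), a distance of √(0.8² + 0.8²) ≈ 1.1.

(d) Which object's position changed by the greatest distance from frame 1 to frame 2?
the red hexagon

(moved 3.7; next 3.4)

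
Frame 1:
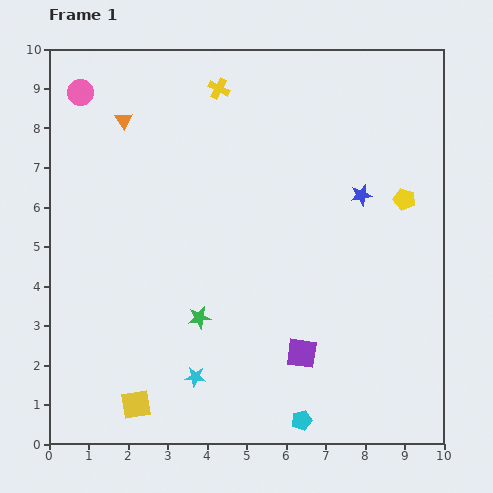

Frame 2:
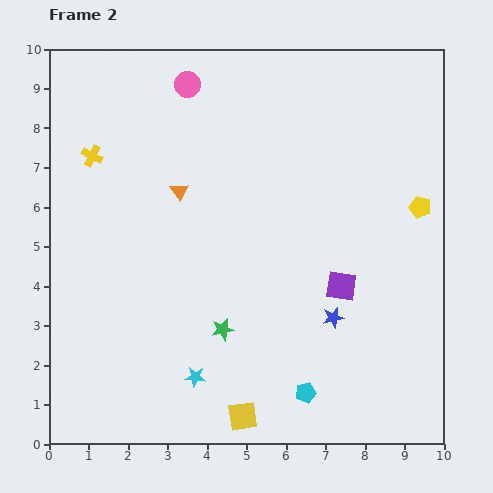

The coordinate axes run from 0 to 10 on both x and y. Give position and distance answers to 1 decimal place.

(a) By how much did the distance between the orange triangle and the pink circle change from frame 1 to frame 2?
+1.4

Distance in frame 1: 1.3. Distance in frame 2: 2.7.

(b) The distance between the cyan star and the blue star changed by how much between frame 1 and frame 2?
-2.4

Distance in frame 1: 6.2. Distance in frame 2: 3.8.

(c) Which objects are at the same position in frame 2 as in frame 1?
the cyan star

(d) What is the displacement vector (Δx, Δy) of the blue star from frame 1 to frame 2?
(-0.7, -3.1)

The blue star was at (7.9, 6.3) in frame 1 and (7.2, 3.2) in frame 2.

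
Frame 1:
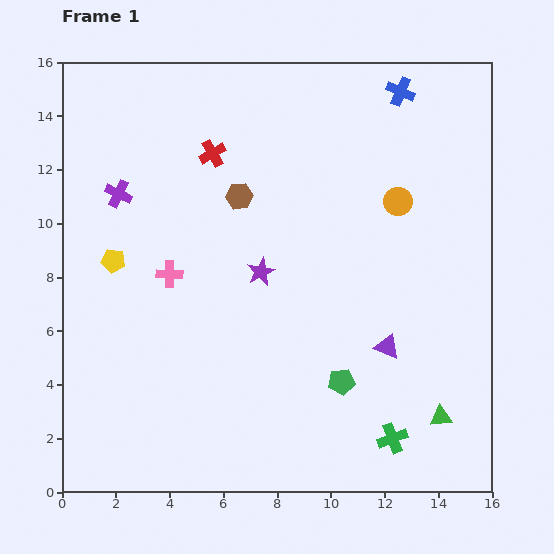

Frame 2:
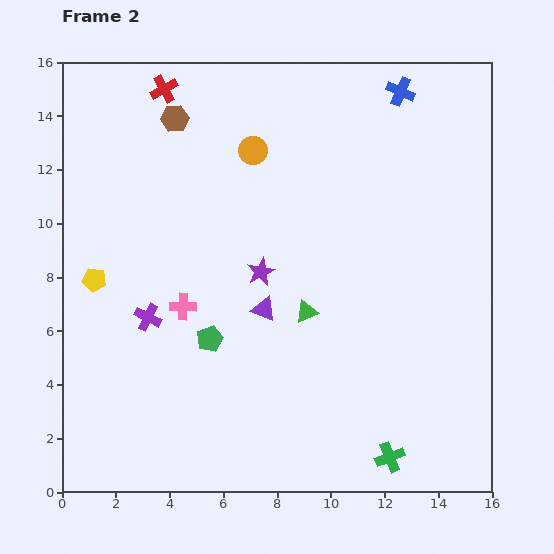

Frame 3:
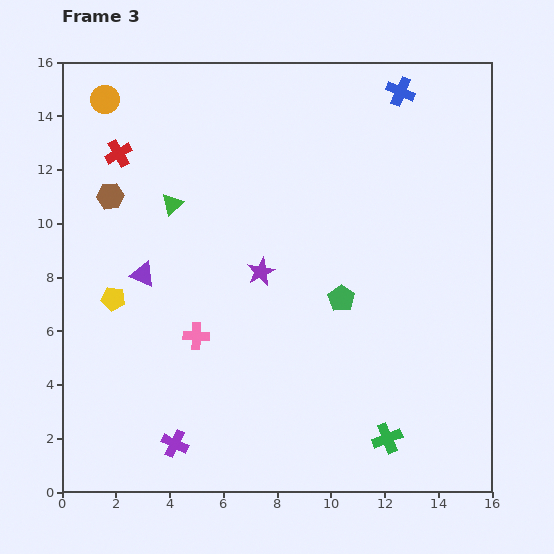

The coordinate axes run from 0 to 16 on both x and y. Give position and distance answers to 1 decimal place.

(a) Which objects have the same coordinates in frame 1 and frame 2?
the blue cross, the purple star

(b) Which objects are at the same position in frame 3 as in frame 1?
the blue cross, the purple star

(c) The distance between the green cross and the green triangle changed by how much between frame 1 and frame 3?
+9.8

Distance in frame 1: 2.0. Distance in frame 3: 11.8.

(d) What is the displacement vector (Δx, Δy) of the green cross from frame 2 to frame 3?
(-0.1, 0.7)

The green cross was at (12.2, 1.3) in frame 2 and (12.1, 2.0) in frame 3.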